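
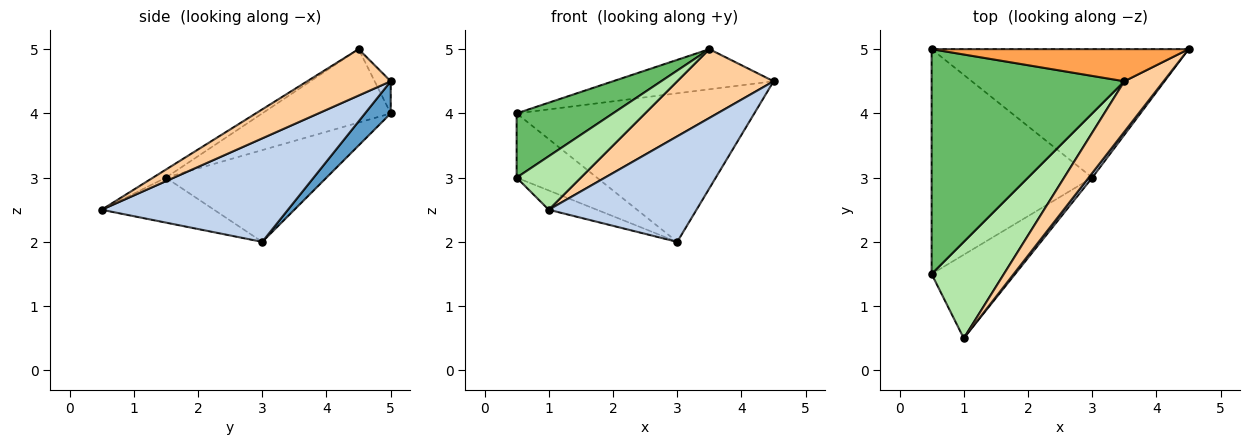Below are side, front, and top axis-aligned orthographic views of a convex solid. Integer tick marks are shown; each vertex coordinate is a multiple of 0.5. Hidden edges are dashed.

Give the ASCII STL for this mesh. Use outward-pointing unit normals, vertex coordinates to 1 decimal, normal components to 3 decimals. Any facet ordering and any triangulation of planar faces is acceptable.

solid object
 facet normal 0.081 0.754 -0.652
  outer loop
   vertex 3.0 3.0 2.0
   vertex 0.5 5.0 4.0
   vertex 4.5 5.0 4.5
  endloop
 endfacet
 facet normal 0.783 -0.621 0.027
  outer loop
   vertex 3.0 3.0 2.0
   vertex 4.5 5.0 4.5
   vertex 1.0 0.5 2.5
  endloop
 endfacet
 facet normal -0.078 0.778 0.623
  outer loop
   vertex 3.5 4.5 5.0
   vertex 4.5 5.0 4.5
   vertex 0.5 5.0 4.0
  endloop
 endfacet
 facet normal 0.573 -0.661 0.485
  outer loop
   vertex 3.5 4.5 5.0
   vertex 1.0 0.5 2.5
   vertex 4.5 5.0 4.5
  endloop
 endfacet
 facet normal -0.344 -0.258 0.903
  outer loop
   vertex 0.5 1.5 3.0
   vertex 3.5 4.5 5.0
   vertex 0.5 5.0 4.0
  endloop
 endfacet
 facet normal -0.097 -0.483 0.870
  outer loop
   vertex 0.5 1.5 3.0
   vertex 1.0 0.5 2.5
   vertex 3.5 4.5 5.0
  endloop
 endfacet
 facet normal -0.482 0.241 -0.843
  outer loop
   vertex 0.5 1.5 3.0
   vertex 0.5 5.0 4.0
   vertex 3.0 3.0 2.0
  endloop
 endfacet
 facet normal -0.465 0.199 -0.863
  outer loop
   vertex 0.5 1.5 3.0
   vertex 3.0 3.0 2.0
   vertex 1.0 0.5 2.5
  endloop
 endfacet
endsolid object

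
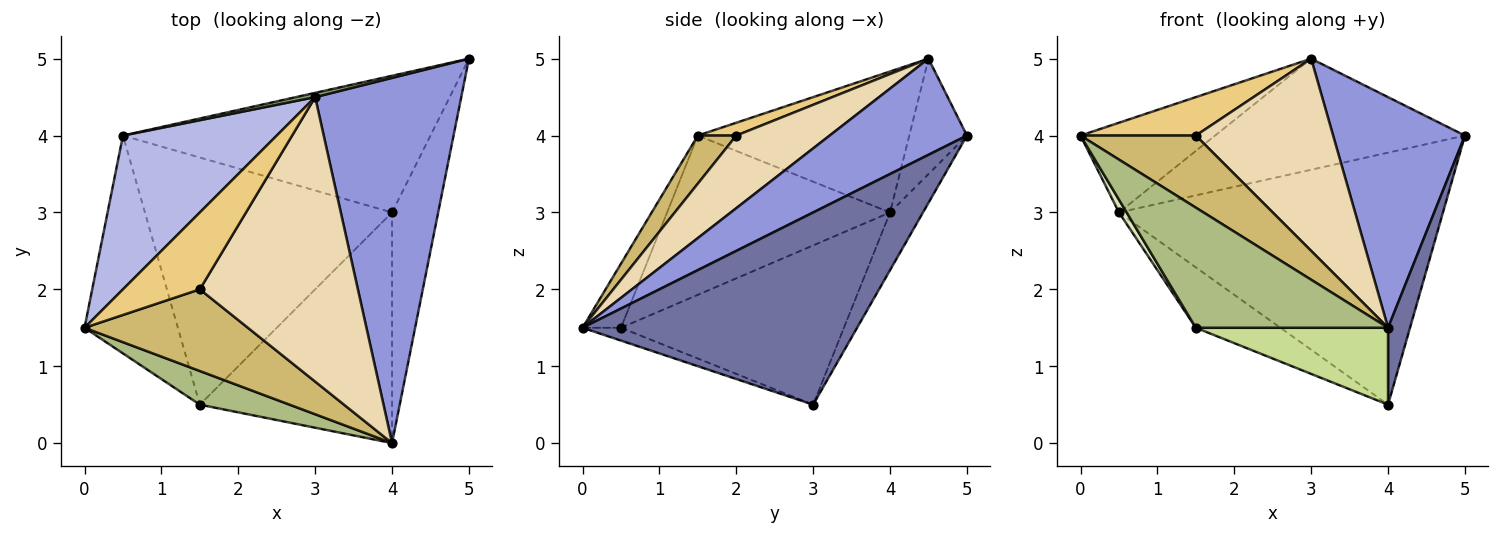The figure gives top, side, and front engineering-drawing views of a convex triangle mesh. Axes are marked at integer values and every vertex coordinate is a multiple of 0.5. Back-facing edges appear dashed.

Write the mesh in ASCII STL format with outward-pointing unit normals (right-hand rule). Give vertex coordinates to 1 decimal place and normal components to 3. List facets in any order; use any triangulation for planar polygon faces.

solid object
 facet normal 0.969 -0.078 -0.233
  outer loop
   vertex 4.0 3.0 0.5
   vertex 5.0 5.0 4.0
   vertex 4.0 0.0 1.5
  endloop
 endfacet
 facet normal -0.089 0.876 -0.475
  outer loop
   vertex 0.5 4.0 3.0
   vertex 5.0 5.0 4.0
   vertex 4.0 3.0 0.5
  endloop
 endfacet
 facet normal 0.486 -0.467 0.739
  outer loop
   vertex 3.0 4.5 5.0
   vertex 4.0 0.0 1.5
   vertex 5.0 5.0 4.0
  endloop
 endfacet
 facet normal -0.621 0.395 0.677
  outer loop
   vertex 3.0 4.5 5.0
   vertex 0.5 4.0 3.0
   vertex 0.0 1.5 4.0
  endloop
 endfacet
 facet normal -0.225 0.974 0.037
  outer loop
   vertex 3.0 4.5 5.0
   vertex 5.0 5.0 4.0
   vertex 0.5 4.0 3.0
  endloop
 endfacet
 facet normal -0.189 -0.946 0.265
  outer loop
   vertex 1.5 0.5 1.5
   vertex 4.0 0.0 1.5
   vertex 0.0 1.5 4.0
  endloop
 endfacet
 facet normal -0.063 -0.316 -0.947
  outer loop
   vertex 1.5 0.5 1.5
   vertex 4.0 3.0 0.5
   vertex 4.0 0.0 1.5
  endloop
 endfacet
 facet normal -0.862 -0.030 -0.505
  outer loop
   vertex 1.5 0.5 1.5
   vertex 0.0 1.5 4.0
   vertex 0.5 4.0 3.0
  endloop
 endfacet
 facet normal -0.531 0.201 -0.823
  outer loop
   vertex 1.5 0.5 1.5
   vertex 0.5 4.0 3.0
   vertex 4.0 3.0 0.5
  endloop
 endfacet
 facet normal 0.215 -0.646 0.732
  outer loop
   vertex 1.5 2.0 4.0
   vertex 0.0 1.5 4.0
   vertex 4.0 0.0 1.5
  endloop
 endfacet
 facet normal 0.147 -0.442 0.885
  outer loop
   vertex 1.5 2.0 4.0
   vertex 3.0 4.5 5.0
   vertex 0.0 1.5 4.0
  endloop
 endfacet
 facet normal 0.356 -0.523 0.774
  outer loop
   vertex 1.5 2.0 4.0
   vertex 4.0 0.0 1.5
   vertex 3.0 4.5 5.0
  endloop
 endfacet
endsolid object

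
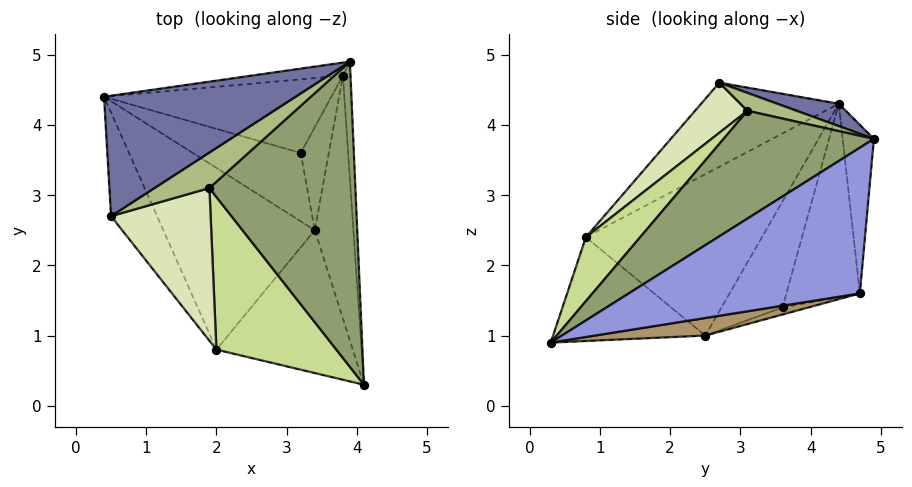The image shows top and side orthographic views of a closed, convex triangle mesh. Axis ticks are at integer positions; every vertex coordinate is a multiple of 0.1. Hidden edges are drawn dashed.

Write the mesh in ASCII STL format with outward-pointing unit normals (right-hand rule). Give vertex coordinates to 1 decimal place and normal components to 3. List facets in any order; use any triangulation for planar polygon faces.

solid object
 facet normal 0.114 0.179 0.977
  outer loop
   vertex 0.5 2.7 4.6
   vertex 3.9 4.9 3.8
   vertex 0.4 4.4 4.3
  endloop
 endfacet
 facet normal -0.152 0.985 -0.083
  outer loop
   vertex 3.8 4.7 1.6
   vertex 0.4 4.4 4.3
   vertex 3.9 4.9 3.8
  endloop
 endfacet
 facet normal 0.996 0.076 -0.052
  outer loop
   vertex 3.8 4.7 1.6
   vertex 3.9 4.9 3.8
   vertex 4.1 0.3 0.9
  endloop
 endfacet
 facet normal -0.869 -0.135 -0.476
  outer loop
   vertex 2.0 0.8 2.4
   vertex 0.5 2.7 4.6
   vertex 0.4 4.4 4.3
  endloop
 endfacet
 facet normal 0.535 -0.434 0.725
  outer loop
   vertex 1.9 3.1 4.2
   vertex 4.1 0.3 0.9
   vertex 3.9 4.9 3.8
  endloop
 endfacet
 facet normal 0.307 -0.132 0.943
  outer loop
   vertex 1.9 3.1 4.2
   vertex 3.9 4.9 3.8
   vertex 0.5 2.7 4.6
  endloop
 endfacet
 facet normal 0.391 -0.557 0.733
  outer loop
   vertex 1.9 3.1 4.2
   vertex 2.0 0.8 2.4
   vertex 4.1 0.3 0.9
  endloop
 endfacet
 facet normal 0.372 -0.562 0.739
  outer loop
   vertex 1.9 3.1 4.2
   vertex 0.5 2.7 4.6
   vertex 2.0 0.8 2.4
  endloop
 endfacet
 facet normal 0.408 0.171 -0.897
  outer loop
   vertex 3.4 2.5 1.0
   vertex 3.8 4.7 1.6
   vertex 4.1 0.3 0.9
  endloop
 endfacet
 facet normal -0.598 -0.155 -0.786
  outer loop
   vertex 3.4 2.5 1.0
   vertex 4.1 0.3 0.9
   vertex 2.0 0.8 2.4
  endloop
 endfacet
 facet normal -0.729 0.037 -0.684
  outer loop
   vertex 3.4 2.5 1.0
   vertex 2.0 0.8 2.4
   vertex 0.4 4.4 4.3
  endloop
 endfacet
 facet normal -0.582 0.441 -0.683
  outer loop
   vertex 3.2 3.6 1.4
   vertex 0.4 4.4 4.3
   vertex 3.8 4.7 1.6
  endloop
 endfacet
 facet normal -0.695 0.131 -0.707
  outer loop
   vertex 3.2 3.6 1.4
   vertex 3.4 2.5 1.0
   vertex 0.4 4.4 4.3
  endloop
 endfacet
 facet normal -0.232 0.295 -0.927
  outer loop
   vertex 3.2 3.6 1.4
   vertex 3.8 4.7 1.6
   vertex 3.4 2.5 1.0
  endloop
 endfacet
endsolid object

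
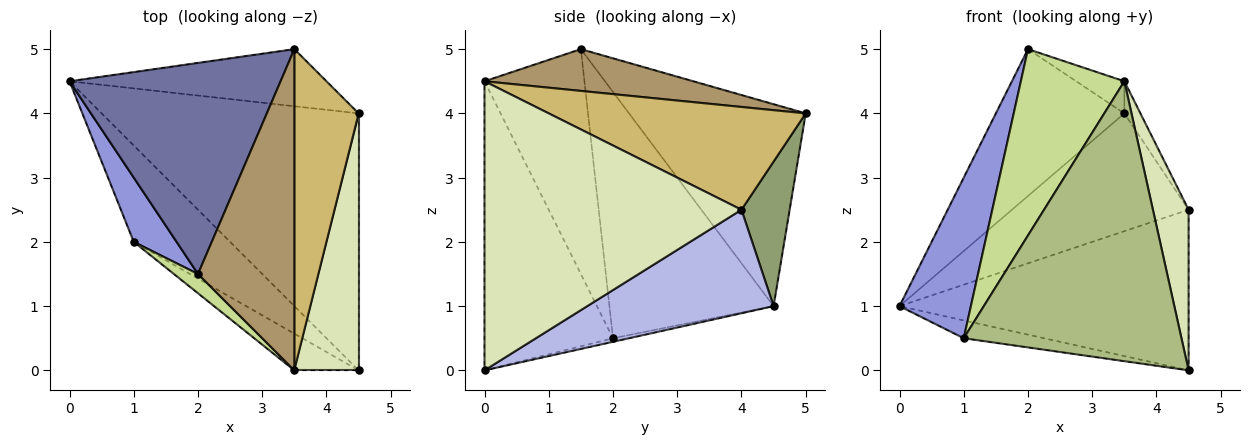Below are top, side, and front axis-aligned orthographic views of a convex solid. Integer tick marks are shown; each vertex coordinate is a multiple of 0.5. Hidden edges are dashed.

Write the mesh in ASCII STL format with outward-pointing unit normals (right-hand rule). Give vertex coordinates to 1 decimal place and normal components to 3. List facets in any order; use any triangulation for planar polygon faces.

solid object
 facet normal -0.618 0.449 0.646
  outer loop
   vertex 2.0 1.5 5.0
   vertex 3.5 5.0 4.0
   vertex 0.0 4.5 1.0
  endloop
 endfacet
 facet normal -0.036 0.182 -0.983
  outer loop
   vertex 1.0 2.0 0.5
   vertex 0.0 4.5 1.0
   vertex 4.5 0.0 0.0
  endloop
 endfacet
 facet normal -0.906 -0.394 0.157
  outer loop
   vertex 1.0 2.0 0.5
   vertex 2.0 1.5 5.0
   vertex 0.0 4.5 1.0
  endloop
 endfacet
 facet normal 0.323 0.502 -0.802
  outer loop
   vertex 4.5 4.0 2.5
   vertex 4.5 0.0 0.0
   vertex 0.0 4.5 1.0
  endloop
 endfacet
 facet normal 0.238 0.874 -0.424
  outer loop
   vertex 4.5 4.0 2.5
   vertex 0.0 4.5 1.0
   vertex 3.5 5.0 4.0
  endloop
 endfacet
 facet normal -0.505 -0.856 -0.112
  outer loop
   vertex 3.5 0.0 4.5
   vertex 1.0 2.0 0.5
   vertex 4.5 0.0 0.0
  endloop
 endfacet
 facet normal -0.693 -0.717 0.074
  outer loop
   vertex 3.5 0.0 4.5
   vertex 2.0 1.5 5.0
   vertex 1.0 2.0 0.5
  endloop
 endfacet
 facet normal 0.967 -0.134 0.215
  outer loop
   vertex 3.5 0.0 4.5
   vertex 4.5 0.0 0.0
   vertex 4.5 4.0 2.5
  endloop
 endfacet
 facet normal 0.396 0.091 0.914
  outer loop
   vertex 3.5 0.0 4.5
   vertex 3.5 5.0 4.0
   vertex 2.0 1.5 5.0
  endloop
 endfacet
 facet normal 0.847 0.053 0.529
  outer loop
   vertex 3.5 0.0 4.5
   vertex 4.5 4.0 2.5
   vertex 3.5 5.0 4.0
  endloop
 endfacet
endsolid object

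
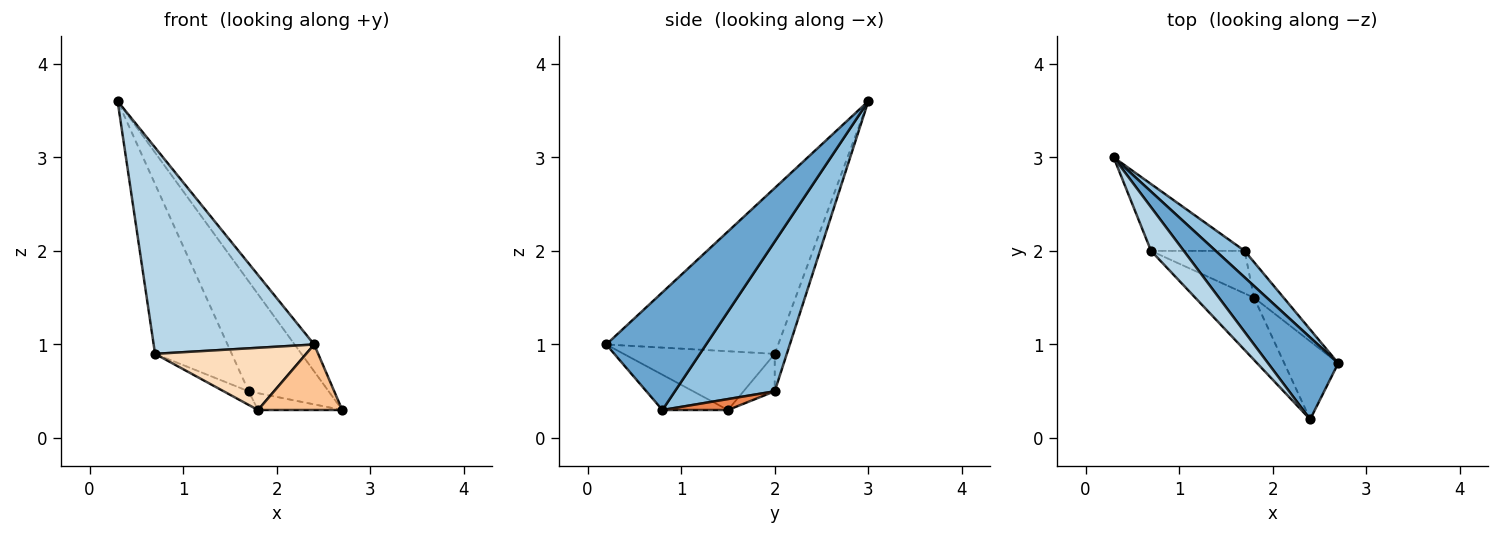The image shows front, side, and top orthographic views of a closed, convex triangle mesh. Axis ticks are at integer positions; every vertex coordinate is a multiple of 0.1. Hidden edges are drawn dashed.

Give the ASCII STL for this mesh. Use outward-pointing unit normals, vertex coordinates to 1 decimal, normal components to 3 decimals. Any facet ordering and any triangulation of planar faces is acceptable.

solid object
 facet normal 0.847 0.166 0.505
  outer loop
   vertex 2.4 0.2 1.0
   vertex 2.7 0.8 0.3
   vertex 0.3 3.0 3.6
  endloop
 endfacet
 facet normal 0.772 0.618 0.149
  outer loop
   vertex 1.7 2.0 0.5
   vertex 0.3 3.0 3.6
   vertex 2.7 0.8 0.3
  endloop
 endfacet
 facet normal -0.723 -0.675 0.143
  outer loop
   vertex 0.7 2.0 0.9
   vertex 2.4 0.2 1.0
   vertex 0.3 3.0 3.6
  endloop
 endfacet
 facet normal -0.145 0.921 -0.362
  outer loop
   vertex 0.7 2.0 0.9
   vertex 0.3 3.0 3.6
   vertex 1.7 2.0 0.5
  endloop
 endfacet
 facet normal 0.316 0.406 -0.857
  outer loop
   vertex 1.8 1.5 0.3
   vertex 1.7 2.0 0.5
   vertex 2.7 0.8 0.3
  endloop
 endfacet
 facet normal -0.356 0.285 -0.890
  outer loop
   vertex 1.8 1.5 0.3
   vertex 0.7 2.0 0.9
   vertex 1.7 2.0 0.5
  endloop
 endfacet
 facet normal -0.447 -0.575 -0.685
  outer loop
   vertex 1.8 1.5 0.3
   vertex 2.7 0.8 0.3
   vertex 2.4 0.2 1.0
  endloop
 endfacet
 facet normal -0.577 -0.577 -0.577
  outer loop
   vertex 1.8 1.5 0.3
   vertex 2.4 0.2 1.0
   vertex 0.7 2.0 0.9
  endloop
 endfacet
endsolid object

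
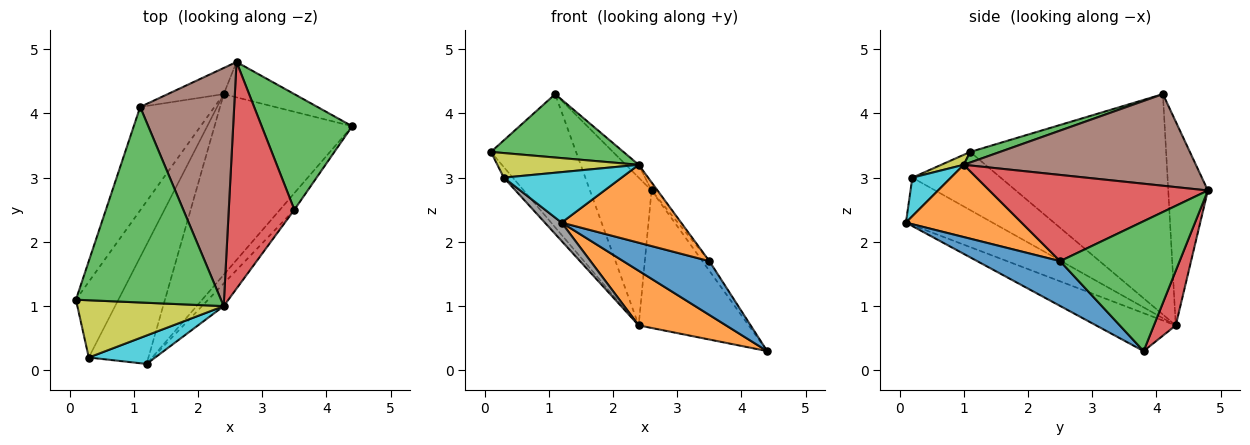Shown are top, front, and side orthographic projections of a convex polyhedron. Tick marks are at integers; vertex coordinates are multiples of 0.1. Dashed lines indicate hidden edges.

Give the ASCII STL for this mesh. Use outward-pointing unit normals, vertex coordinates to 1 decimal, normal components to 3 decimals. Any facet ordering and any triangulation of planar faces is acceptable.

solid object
 facet normal -0.876 0.381 -0.295
  outer loop
   vertex 2.4 4.3 0.7
   vertex 0.1 1.1 3.4
   vertex 1.1 4.1 4.3
  endloop
 endfacet
 facet normal -0.255 -0.280 -0.926
  outer loop
   vertex 2.4 4.3 0.7
   vertex 4.4 3.8 0.3
   vertex 1.2 0.1 2.3
  endloop
 endfacet
 facet normal 0.069 -0.308 0.949
  outer loop
   vertex 2.4 1.0 3.2
   vertex 1.1 4.1 4.3
   vertex 0.1 1.1 3.4
  endloop
 endfacet
 facet normal 0.189 0.951 -0.244
  outer loop
   vertex 2.6 4.8 2.8
   vertex 4.4 3.8 0.3
   vertex 2.4 4.3 0.7
  endloop
 endfacet
 facet normal -0.535 0.832 -0.147
  outer loop
   vertex 2.6 4.8 2.8
   vertex 2.4 4.3 0.7
   vertex 1.1 4.1 4.3
  endloop
 endfacet
 facet normal 0.698 0.039 0.716
  outer loop
   vertex 2.6 4.8 2.8
   vertex 1.1 4.1 4.3
   vertex 2.4 1.0 3.2
  endloop
 endfacet
 facet normal -0.805 0.082 -0.588
  outer loop
   vertex 0.3 0.2 3.0
   vertex 0.1 1.1 3.4
   vertex 2.4 4.3 0.7
  endloop
 endfacet
 facet normal -0.618 -0.120 -0.777
  outer loop
   vertex 0.3 0.2 3.0
   vertex 2.4 4.3 0.7
   vertex 1.2 0.1 2.3
  endloop
 endfacet
 facet normal 0.063 -0.394 0.917
  outer loop
   vertex 0.3 0.2 3.0
   vertex 2.4 1.0 3.2
   vertex 0.1 1.1 3.4
  endloop
 endfacet
 facet normal 0.274 -0.838 0.472
  outer loop
   vertex 0.3 0.2 3.0
   vertex 1.2 0.1 2.3
   vertex 2.4 1.0 3.2
  endloop
 endfacet
 facet normal 0.677 -0.703 -0.218
  outer loop
   vertex 3.5 2.5 1.7
   vertex 1.2 0.1 2.3
   vertex 4.4 3.8 0.3
  endloop
 endfacet
 facet normal 0.681 -0.703 -0.204
  outer loop
   vertex 3.5 2.5 1.7
   vertex 2.4 1.0 3.2
   vertex 1.2 0.1 2.3
  endloop
 endfacet
 facet normal 0.820 0.048 0.571
  outer loop
   vertex 3.5 2.5 1.7
   vertex 4.4 3.8 0.3
   vertex 2.6 4.8 2.8
  endloop
 endfacet
 facet normal 0.796 0.022 0.605
  outer loop
   vertex 3.5 2.5 1.7
   vertex 2.6 4.8 2.8
   vertex 2.4 1.0 3.2
  endloop
 endfacet
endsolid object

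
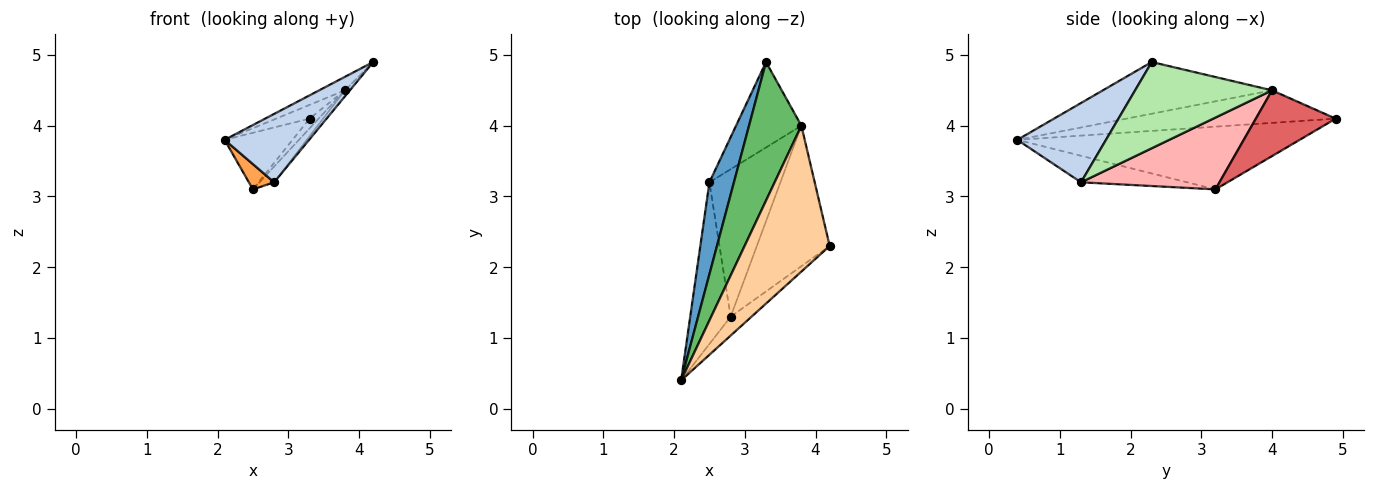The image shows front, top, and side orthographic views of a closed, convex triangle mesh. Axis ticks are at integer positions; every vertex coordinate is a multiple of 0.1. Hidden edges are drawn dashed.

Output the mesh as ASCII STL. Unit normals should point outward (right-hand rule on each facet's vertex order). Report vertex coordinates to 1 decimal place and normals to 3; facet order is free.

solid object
 facet normal -0.909 0.219 0.355
  outer loop
   vertex 2.5 3.2 3.1
   vertex 2.1 0.4 3.8
   vertex 3.3 4.9 4.1
  endloop
 endfacet
 facet normal 0.711 -0.678 -0.187
  outer loop
   vertex 2.8 1.3 3.2
   vertex 4.2 2.3 4.9
   vertex 2.1 0.4 3.8
  endloop
 endfacet
 facet normal -0.544 -0.130 -0.829
  outer loop
   vertex 2.8 1.3 3.2
   vertex 2.1 0.4 3.8
   vertex 2.5 3.2 3.1
  endloop
 endfacet
 facet normal -0.518 0.079 0.852
  outer loop
   vertex 3.8 4.0 4.5
   vertex 2.1 0.4 3.8
   vertex 4.2 2.3 4.9
  endloop
 endfacet
 facet normal -0.526 0.084 0.846
  outer loop
   vertex 3.8 4.0 4.5
   vertex 3.3 4.9 4.1
   vertex 2.1 0.4 3.8
  endloop
 endfacet
 facet normal 0.764 0.028 -0.645
  outer loop
   vertex 3.8 4.0 4.5
   vertex 4.2 2.3 4.9
   vertex 2.8 1.3 3.2
  endloop
 endfacet
 facet normal 0.707 0.081 -0.703
  outer loop
   vertex 3.8 4.0 4.5
   vertex 2.5 3.2 3.1
   vertex 3.3 4.9 4.1
  endloop
 endfacet
 facet normal 0.709 0.075 -0.701
  outer loop
   vertex 3.8 4.0 4.5
   vertex 2.8 1.3 3.2
   vertex 2.5 3.2 3.1
  endloop
 endfacet
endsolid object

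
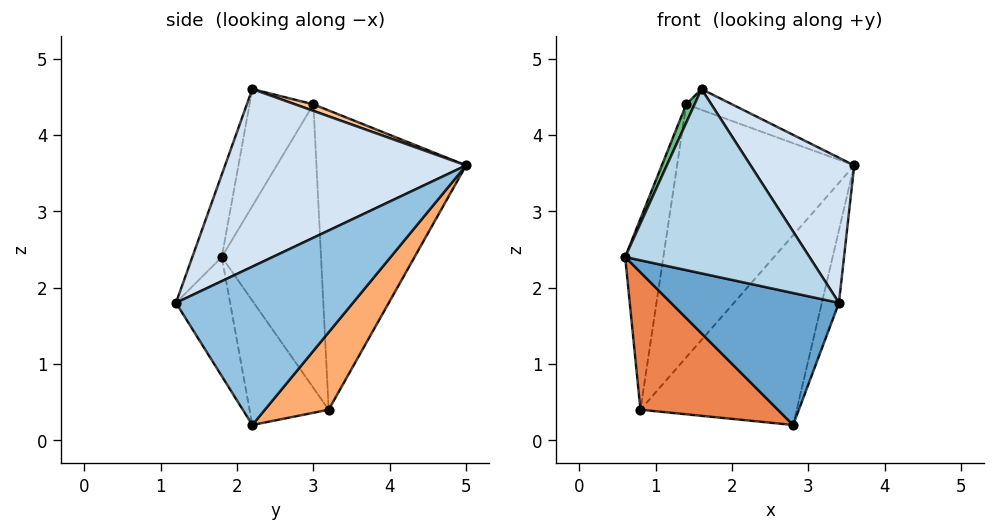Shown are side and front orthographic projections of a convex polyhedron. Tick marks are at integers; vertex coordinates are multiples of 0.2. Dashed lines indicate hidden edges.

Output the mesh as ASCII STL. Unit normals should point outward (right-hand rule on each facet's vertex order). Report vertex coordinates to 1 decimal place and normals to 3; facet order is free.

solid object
 facet normal -0.277 -0.858 -0.433
  outer loop
   vertex 2.8 2.2 0.2
   vertex 3.4 1.2 1.8
   vertex 0.6 1.8 2.4
  endloop
 endfacet
 facet normal 0.950 0.092 -0.299
  outer loop
   vertex 2.8 2.2 0.2
   vertex 3.6 5.0 3.6
   vertex 3.4 1.2 1.8
  endloop
 endfacet
 facet normal -0.153 -0.958 0.244
  outer loop
   vertex 1.6 2.2 4.6
   vertex 0.6 1.8 2.4
   vertex 3.4 1.2 1.8
  endloop
 endfacet
 facet normal 0.741 -0.319 0.590
  outer loop
   vertex 1.6 2.2 4.6
   vertex 3.4 1.2 1.8
   vertex 3.6 5.0 3.6
  endloop
 endfacet
 facet normal -0.417 -0.724 -0.549
  outer loop
   vertex 0.8 3.2 0.4
   vertex 2.8 2.2 0.2
   vertex 0.6 1.8 2.4
  endloop
 endfacet
 facet normal 0.288 0.705 -0.648
  outer loop
   vertex 0.8 3.2 0.4
   vertex 3.6 5.0 3.6
   vertex 2.8 2.2 0.2
  endloop
 endfacet
 facet normal 0.106 0.266 0.958
  outer loop
   vertex 1.4 3.0 4.4
   vertex 1.6 2.2 4.6
   vertex 3.6 5.0 3.6
  endloop
 endfacet
 facet normal -0.640 0.757 0.134
  outer loop
   vertex 1.4 3.0 4.4
   vertex 3.6 5.0 3.6
   vertex 0.8 3.2 0.4
  endloop
 endfacet
 facet normal -0.896 -0.117 0.428
  outer loop
   vertex 1.4 3.0 4.4
   vertex 0.6 1.8 2.4
   vertex 1.6 2.2 4.6
  endloop
 endfacet
 facet normal -0.922 0.355 0.156
  outer loop
   vertex 1.4 3.0 4.4
   vertex 0.8 3.2 0.4
   vertex 0.6 1.8 2.4
  endloop
 endfacet
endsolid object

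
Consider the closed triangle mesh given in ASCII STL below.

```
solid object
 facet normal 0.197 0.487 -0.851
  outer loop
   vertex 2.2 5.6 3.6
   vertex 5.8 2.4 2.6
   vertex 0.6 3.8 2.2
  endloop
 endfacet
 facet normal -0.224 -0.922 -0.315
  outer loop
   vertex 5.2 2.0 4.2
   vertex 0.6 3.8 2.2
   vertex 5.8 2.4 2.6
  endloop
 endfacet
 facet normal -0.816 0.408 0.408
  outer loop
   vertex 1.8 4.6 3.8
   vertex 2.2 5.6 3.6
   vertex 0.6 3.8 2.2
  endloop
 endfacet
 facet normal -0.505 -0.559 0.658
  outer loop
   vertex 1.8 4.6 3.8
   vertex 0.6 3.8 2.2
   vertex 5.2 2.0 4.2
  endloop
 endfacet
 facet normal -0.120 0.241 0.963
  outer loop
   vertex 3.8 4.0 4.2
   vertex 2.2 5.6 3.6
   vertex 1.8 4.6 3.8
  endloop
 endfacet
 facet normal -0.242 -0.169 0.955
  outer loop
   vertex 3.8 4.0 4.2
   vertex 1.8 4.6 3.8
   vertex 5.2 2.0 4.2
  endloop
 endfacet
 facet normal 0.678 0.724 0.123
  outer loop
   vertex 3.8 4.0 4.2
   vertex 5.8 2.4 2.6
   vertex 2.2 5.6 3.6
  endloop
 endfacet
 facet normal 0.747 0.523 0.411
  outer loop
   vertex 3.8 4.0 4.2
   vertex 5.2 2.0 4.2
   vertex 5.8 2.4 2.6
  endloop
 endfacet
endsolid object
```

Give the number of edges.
12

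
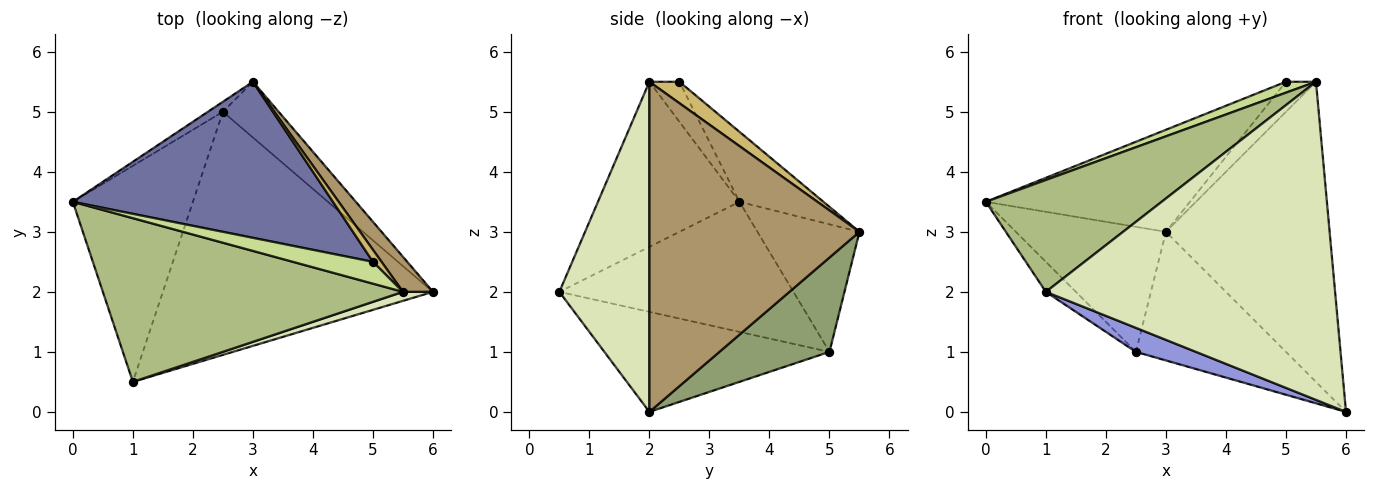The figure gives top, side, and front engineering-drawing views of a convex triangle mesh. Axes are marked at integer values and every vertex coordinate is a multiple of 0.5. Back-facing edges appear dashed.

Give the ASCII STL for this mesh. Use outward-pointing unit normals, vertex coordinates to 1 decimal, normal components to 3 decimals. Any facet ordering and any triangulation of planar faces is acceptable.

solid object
 facet normal -0.220 0.534 0.816
  outer loop
   vertex 3.0 5.5 3.0
   vertex 0.0 3.5 3.5
   vertex 5.0 2.5 5.5
  endloop
 endfacet
 facet normal -0.732 0.094 -0.675
  outer loop
   vertex 2.5 5.0 1.0
   vertex 1.0 0.5 2.0
   vertex 0.0 3.5 3.5
  endloop
 endfacet
 facet normal -0.346 -0.092 -0.934
  outer loop
   vertex 2.5 5.0 1.0
   vertex 6.0 2.0 0.0
   vertex 1.0 0.5 2.0
  endloop
 endfacet
 facet normal -0.561 0.825 -0.066
  outer loop
   vertex 2.5 5.0 1.0
   vertex 0.0 3.5 3.5
   vertex 3.0 5.5 3.0
  endloop
 endfacet
 facet normal 0.558 0.761 -0.330
  outer loop
   vertex 2.5 5.0 1.0
   vertex 3.0 5.5 3.0
   vertex 6.0 2.0 0.0
  endloop
 endfacet
 facet normal -0.413 -0.514 0.752
  outer loop
   vertex 5.5 2.0 5.5
   vertex 0.0 3.5 3.5
   vertex 1.0 0.5 2.0
  endloop
 endfacet
 facet normal -0.408 -0.408 0.816
  outer loop
   vertex 5.5 2.0 5.5
   vertex 5.0 2.5 5.5
   vertex 0.0 3.5 3.5
  endloop
 endfacet
 facet normal 0.297 -0.954 0.027
  outer loop
   vertex 5.5 2.0 5.5
   vertex 1.0 0.5 2.0
   vertex 6.0 2.0 0.0
  endloop
 endfacet
 facet normal 0.787 0.613 0.072
  outer loop
   vertex 5.5 2.0 5.5
   vertex 6.0 2.0 0.0
   vertex 3.0 5.5 3.0
  endloop
 endfacet
 facet normal 0.680 0.680 0.272
  outer loop
   vertex 5.5 2.0 5.5
   vertex 3.0 5.5 3.0
   vertex 5.0 2.5 5.5
  endloop
 endfacet
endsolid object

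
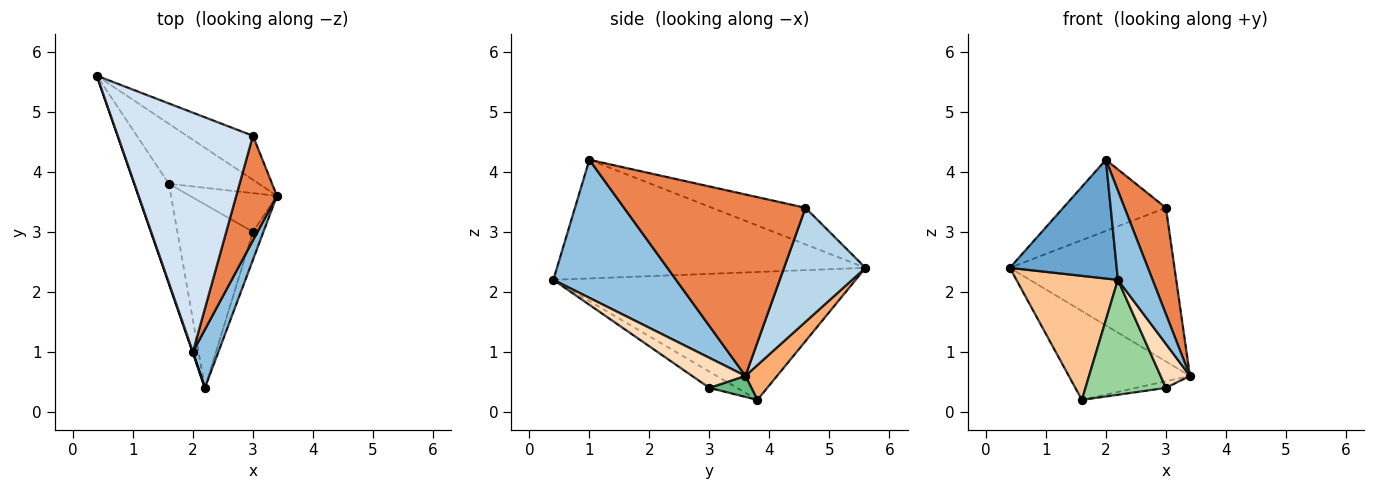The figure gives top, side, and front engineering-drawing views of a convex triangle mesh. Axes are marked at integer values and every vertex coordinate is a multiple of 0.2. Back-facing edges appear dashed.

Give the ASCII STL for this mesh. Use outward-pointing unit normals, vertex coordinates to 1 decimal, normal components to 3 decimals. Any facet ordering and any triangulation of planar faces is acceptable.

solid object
 facet normal -0.945 -0.327 0.004
  outer loop
   vertex 2.0 1.0 4.2
   vertex 0.4 5.6 2.4
   vertex 2.2 0.4 2.2
  endloop
 endfacet
 facet normal 0.947 -0.268 0.175
  outer loop
   vertex 2.0 1.0 4.2
   vertex 2.2 0.4 2.2
   vertex 3.4 3.6 0.6
  endloop
 endfacet
 facet normal 0.430 0.868 -0.249
  outer loop
   vertex 3.0 4.6 3.4
   vertex 3.4 3.6 0.6
   vertex 0.4 5.6 2.4
  endloop
 endfacet
 facet normal -0.251 0.276 0.928
  outer loop
   vertex 3.0 4.6 3.4
   vertex 0.4 5.6 2.4
   vertex 2.0 1.0 4.2
  endloop
 endfacet
 facet normal 0.952 -0.217 0.214
  outer loop
   vertex 3.0 4.6 3.4
   vertex 2.0 1.0 4.2
   vertex 3.4 3.6 0.6
  endloop
 endfacet
 facet normal 0.212 0.810 -0.547
  outer loop
   vertex 1.6 3.8 0.2
   vertex 0.4 5.6 2.4
   vertex 3.4 3.6 0.6
  endloop
 endfacet
 facet normal -0.918 -0.308 -0.249
  outer loop
   vertex 1.6 3.8 0.2
   vertex 2.2 0.4 2.2
   vertex 0.4 5.6 2.4
  endloop
 endfacet
 facet normal 0.838 -0.461 -0.293
  outer loop
   vertex 3.0 3.0 0.4
   vertex 3.4 3.6 0.6
   vertex 2.2 0.4 2.2
  endloop
 endfacet
 facet normal 0.231 0.165 -0.959
  outer loop
   vertex 3.0 3.0 0.4
   vertex 1.6 3.8 0.2
   vertex 3.4 3.6 0.6
  endloop
 endfacet
 facet normal -0.179 -0.522 -0.834
  outer loop
   vertex 3.0 3.0 0.4
   vertex 2.2 0.4 2.2
   vertex 1.6 3.8 0.2
  endloop
 endfacet
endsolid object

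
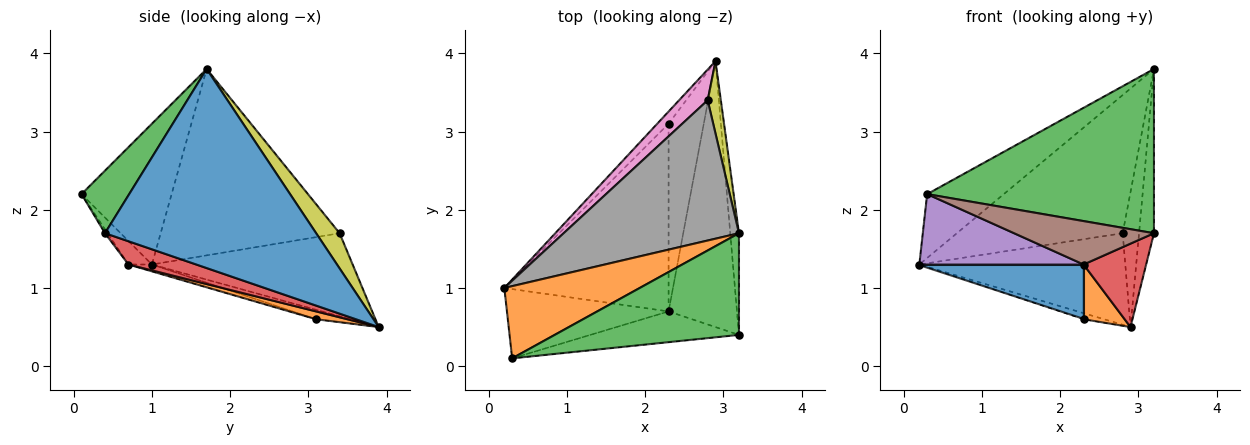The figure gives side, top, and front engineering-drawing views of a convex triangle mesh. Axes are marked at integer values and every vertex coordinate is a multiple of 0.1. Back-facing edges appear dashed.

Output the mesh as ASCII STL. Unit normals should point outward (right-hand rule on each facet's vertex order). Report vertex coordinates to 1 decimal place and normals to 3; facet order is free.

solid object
 facet normal 0.997 0.070 -0.044
  outer loop
   vertex 3.2 1.7 3.8
   vertex 3.2 0.4 1.7
   vertex 2.9 3.9 0.5
  endloop
 endfacet
 facet normal -0.614 0.523 0.591
  outer loop
   vertex 0.3 0.1 2.2
   vertex 3.2 1.7 3.8
   vertex 0.2 1.0 1.3
  endloop
 endfacet
 facet normal 0.176 -0.837 0.518
  outer loop
   vertex 0.3 0.1 2.2
   vertex 3.2 0.4 1.7
   vertex 3.2 1.7 3.8
  endloop
 endfacet
 facet normal 0.308 -0.285 -0.908
  outer loop
   vertex 2.3 0.7 1.3
   vertex 2.9 3.9 0.5
   vertex 3.2 0.4 1.7
  endloop
 endfacet
 facet normal -0.101 -0.709 -0.698
  outer loop
   vertex 2.3 0.7 1.3
   vertex 0.3 0.1 2.2
   vertex 0.2 1.0 1.3
  endloop
 endfacet
 facet normal -0.015 -0.816 -0.578
  outer loop
   vertex 2.3 0.7 1.3
   vertex 3.2 0.4 1.7
   vertex 0.3 0.1 2.2
  endloop
 endfacet
 facet normal -0.679 0.696 0.234
  outer loop
   vertex 2.8 3.4 1.7
   vertex 2.9 3.9 0.5
   vertex 0.2 1.0 1.3
  endloop
 endfacet
 facet normal -0.604 0.559 0.568
  outer loop
   vertex 2.8 3.4 1.7
   vertex 0.2 1.0 1.3
   vertex 3.2 1.7 3.8
  endloop
 endfacet
 facet normal 0.784 0.547 0.293
  outer loop
   vertex 2.8 3.4 1.7
   vertex 3.2 1.7 3.8
   vertex 2.9 3.9 0.5
  endloop
 endfacet
 facet normal -0.598 0.359 -0.717
  outer loop
   vertex 2.3 3.1 0.6
   vertex 0.2 1.0 1.3
   vertex 2.9 3.9 0.5
  endloop
 endfacet
 facet normal -0.040 -0.280 -0.959
  outer loop
   vertex 2.3 3.1 0.6
   vertex 2.3 0.7 1.3
   vertex 0.2 1.0 1.3
  endloop
 endfacet
 facet normal 0.209 -0.274 -0.939
  outer loop
   vertex 2.3 3.1 0.6
   vertex 2.9 3.9 0.5
   vertex 2.3 0.7 1.3
  endloop
 endfacet
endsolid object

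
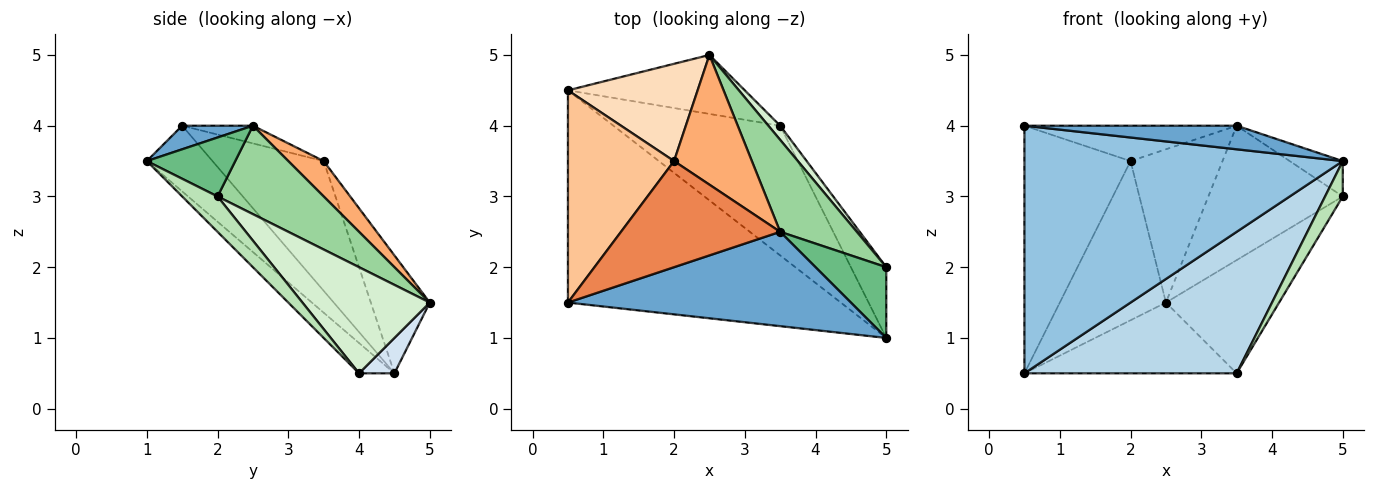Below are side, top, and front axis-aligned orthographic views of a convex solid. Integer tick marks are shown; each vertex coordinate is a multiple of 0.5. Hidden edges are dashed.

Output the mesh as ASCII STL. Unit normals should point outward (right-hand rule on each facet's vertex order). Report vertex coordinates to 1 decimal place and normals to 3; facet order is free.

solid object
 facet normal 0.081 -0.242 0.967
  outer loop
   vertex 3.5 2.5 4.0
   vertex 0.5 1.5 4.0
   vertex 5.0 1.0 3.5
  endloop
 endfacet
 facet normal -0.155 -0.750 -0.643
  outer loop
   vertex 0.5 4.5 0.5
   vertex 5.0 1.0 3.5
   vertex 0.5 1.5 4.0
  endloop
 endfacet
 facet normal -0.122 -0.732 -0.671
  outer loop
   vertex 0.5 4.5 0.5
   vertex 3.5 4.0 0.5
   vertex 5.0 1.0 3.5
  endloop
 endfacet
 facet normal 0.127 0.762 -0.635
  outer loop
   vertex 0.5 4.5 0.5
   vertex 2.5 5.0 1.5
   vertex 3.5 4.0 0.5
  endloop
 endfacet
 facet normal -0.105 0.314 0.943
  outer loop
   vertex 2.0 3.5 3.5
   vertex 0.5 1.5 4.0
   vertex 3.5 2.5 4.0
  endloop
 endfacet
 facet normal 0.282 0.732 0.620
  outer loop
   vertex 2.0 3.5 3.5
   vertex 3.5 2.5 4.0
   vertex 2.5 5.0 1.5
  endloop
 endfacet
 facet normal -0.623 0.594 0.509
  outer loop
   vertex 2.0 3.5 3.5
   vertex 0.5 4.5 0.5
   vertex 0.5 1.5 4.0
  endloop
 endfacet
 facet normal -0.428 0.771 0.471
  outer loop
   vertex 2.0 3.5 3.5
   vertex 2.5 5.0 1.5
   vertex 0.5 4.5 0.5
  endloop
 endfacet
 facet normal 0.598 0.359 0.717
  outer loop
   vertex 5.0 2.0 3.0
   vertex 3.5 2.5 4.0
   vertex 5.0 1.0 3.5
  endloop
 endfacet
 facet normal 0.546 0.691 0.473
  outer loop
   vertex 5.0 2.0 3.0
   vertex 2.5 5.0 1.5
   vertex 3.5 2.5 4.0
  endloop
 endfacet
 facet normal 0.667 -0.333 -0.667
  outer loop
   vertex 5.0 2.0 3.0
   vertex 5.0 1.0 3.5
   vertex 3.5 4.0 0.5
  endloop
 endfacet
 facet normal 0.745 0.662 0.083
  outer loop
   vertex 5.0 2.0 3.0
   vertex 3.5 4.0 0.5
   vertex 2.5 5.0 1.5
  endloop
 endfacet
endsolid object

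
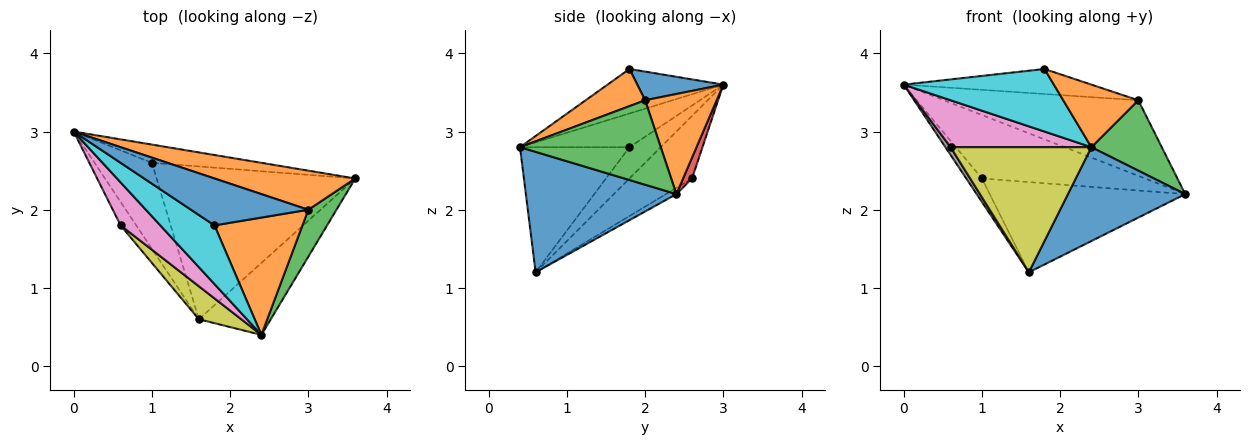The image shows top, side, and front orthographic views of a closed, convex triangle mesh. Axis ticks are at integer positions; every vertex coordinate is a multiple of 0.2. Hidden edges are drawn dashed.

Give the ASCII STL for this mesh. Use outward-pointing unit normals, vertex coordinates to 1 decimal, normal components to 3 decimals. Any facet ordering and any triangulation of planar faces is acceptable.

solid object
 facet normal 0.714 -0.556 -0.426
  outer loop
   vertex 1.6 0.6 1.2
   vertex 3.6 2.4 2.2
   vertex 2.4 0.4 2.8
  endloop
 endfacet
 facet normal 0.311 0.844 0.437
  outer loop
   vertex 3.0 2.0 3.4
   vertex 3.6 2.4 2.2
   vertex 0.0 3.0 3.6
  endloop
 endfacet
 facet normal 0.857 -0.429 0.286
  outer loop
   vertex 3.0 2.0 3.4
   vertex 2.4 0.4 2.8
   vertex 3.6 2.4 2.2
  endloop
 endfacet
 facet normal 0.053 0.960 -0.276
  outer loop
   vertex 1.0 2.6 2.4
   vertex 0.0 3.0 3.6
   vertex 3.6 2.4 2.2
  endloop
 endfacet
 facet normal -0.725 0.181 -0.665
  outer loop
   vertex 1.0 2.6 2.4
   vertex 1.6 0.6 1.2
   vertex 0.0 3.0 3.6
  endloop
 endfacet
 facet normal -0.027 0.508 -0.861
  outer loop
   vertex 1.0 2.6 2.4
   vertex 3.6 2.4 2.2
   vertex 1.6 0.6 1.2
  endloop
 endfacet
 facet normal -0.497 -0.640 0.586
  outer loop
   vertex 0.6 1.8 2.8
   vertex 2.4 0.4 2.8
   vertex 0.0 3.0 3.6
  endloop
 endfacet
 facet normal -0.885 -0.147 -0.442
  outer loop
   vertex 0.6 1.8 2.8
   vertex 0.0 3.0 3.6
   vertex 1.6 0.6 1.2
  endloop
 endfacet
 facet normal -0.601 -0.773 0.204
  outer loop
   vertex 0.6 1.8 2.8
   vertex 1.6 0.6 1.2
   vertex 2.4 0.4 2.8
  endloop
 endfacet
 facet normal -0.490 -0.636 0.596
  outer loop
   vertex 1.8 1.8 3.8
   vertex 0.0 3.0 3.6
   vertex 2.4 0.4 2.8
  endloop
 endfacet
 facet normal 0.211 0.460 0.863
  outer loop
   vertex 1.8 1.8 3.8
   vertex 3.0 2.0 3.4
   vertex 0.0 3.0 3.6
  endloop
 endfacet
 facet normal 0.349 -0.441 0.827
  outer loop
   vertex 1.8 1.8 3.8
   vertex 2.4 0.4 2.8
   vertex 3.0 2.0 3.4
  endloop
 endfacet
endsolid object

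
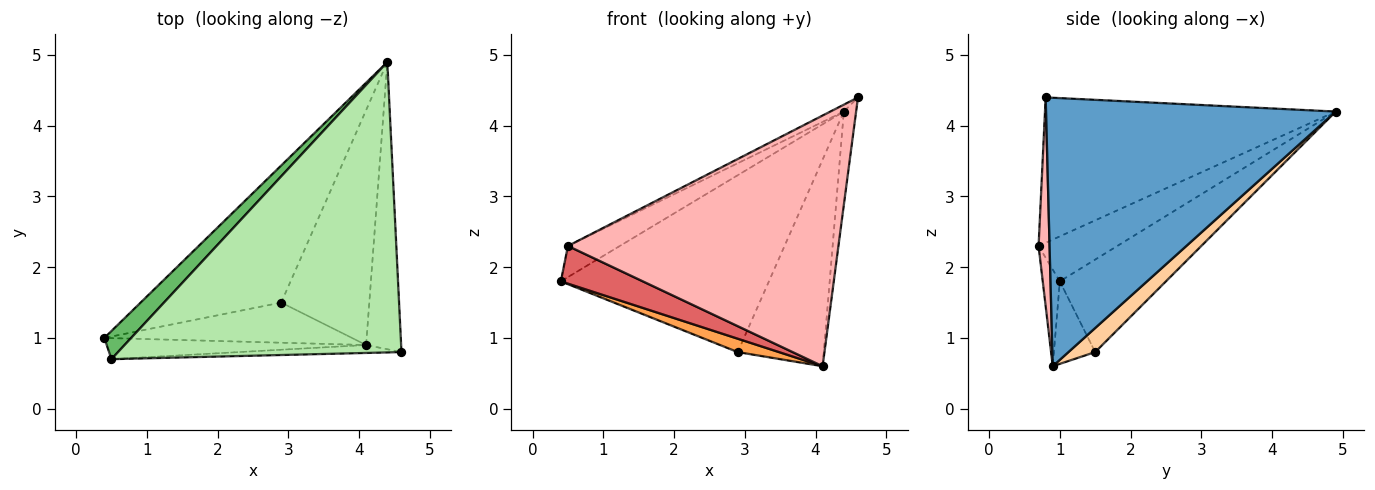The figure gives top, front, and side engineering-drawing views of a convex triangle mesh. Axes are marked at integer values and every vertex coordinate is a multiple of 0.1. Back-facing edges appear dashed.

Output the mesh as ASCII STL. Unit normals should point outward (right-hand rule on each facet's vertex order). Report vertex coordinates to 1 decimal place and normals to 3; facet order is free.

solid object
 facet normal 0.991 0.042 -0.129
  outer loop
   vertex 4.1 0.9 0.6
   vertex 4.4 4.9 4.2
   vertex 4.6 0.8 4.4
  endloop
 endfacet
 facet normal -0.374 0.733 -0.568
  outer loop
   vertex 2.9 1.5 0.8
   vertex 0.4 1.0 1.8
   vertex 4.4 4.9 4.2
  endloop
 endfacet
 facet normal -0.302 -0.302 -0.905
  outer loop
   vertex 2.9 1.5 0.8
   vertex 4.1 0.9 0.6
   vertex 0.4 1.0 1.8
  endloop
 endfacet
 facet normal 0.201 0.647 -0.736
  outer loop
   vertex 2.9 1.5 0.8
   vertex 4.4 4.9 4.2
   vertex 4.1 0.9 0.6
  endloop
 endfacet
 facet normal -0.748 0.493 0.445
  outer loop
   vertex 0.5 0.7 2.3
   vertex 4.4 4.9 4.2
   vertex 0.4 1.0 1.8
  endloop
 endfacet
 facet normal -0.456 0.021 0.890
  outer loop
   vertex 0.5 0.7 2.3
   vertex 4.6 0.8 4.4
   vertex 4.4 4.9 4.2
  endloop
 endfacet
 facet normal -0.179 -0.859 -0.480
  outer loop
   vertex 0.5 0.7 2.3
   vertex 0.4 1.0 1.8
   vertex 4.1 0.9 0.6
  endloop
 endfacet
 facet normal 0.041 -0.999 -0.032
  outer loop
   vertex 0.5 0.7 2.3
   vertex 4.1 0.9 0.6
   vertex 4.6 0.8 4.4
  endloop
 endfacet
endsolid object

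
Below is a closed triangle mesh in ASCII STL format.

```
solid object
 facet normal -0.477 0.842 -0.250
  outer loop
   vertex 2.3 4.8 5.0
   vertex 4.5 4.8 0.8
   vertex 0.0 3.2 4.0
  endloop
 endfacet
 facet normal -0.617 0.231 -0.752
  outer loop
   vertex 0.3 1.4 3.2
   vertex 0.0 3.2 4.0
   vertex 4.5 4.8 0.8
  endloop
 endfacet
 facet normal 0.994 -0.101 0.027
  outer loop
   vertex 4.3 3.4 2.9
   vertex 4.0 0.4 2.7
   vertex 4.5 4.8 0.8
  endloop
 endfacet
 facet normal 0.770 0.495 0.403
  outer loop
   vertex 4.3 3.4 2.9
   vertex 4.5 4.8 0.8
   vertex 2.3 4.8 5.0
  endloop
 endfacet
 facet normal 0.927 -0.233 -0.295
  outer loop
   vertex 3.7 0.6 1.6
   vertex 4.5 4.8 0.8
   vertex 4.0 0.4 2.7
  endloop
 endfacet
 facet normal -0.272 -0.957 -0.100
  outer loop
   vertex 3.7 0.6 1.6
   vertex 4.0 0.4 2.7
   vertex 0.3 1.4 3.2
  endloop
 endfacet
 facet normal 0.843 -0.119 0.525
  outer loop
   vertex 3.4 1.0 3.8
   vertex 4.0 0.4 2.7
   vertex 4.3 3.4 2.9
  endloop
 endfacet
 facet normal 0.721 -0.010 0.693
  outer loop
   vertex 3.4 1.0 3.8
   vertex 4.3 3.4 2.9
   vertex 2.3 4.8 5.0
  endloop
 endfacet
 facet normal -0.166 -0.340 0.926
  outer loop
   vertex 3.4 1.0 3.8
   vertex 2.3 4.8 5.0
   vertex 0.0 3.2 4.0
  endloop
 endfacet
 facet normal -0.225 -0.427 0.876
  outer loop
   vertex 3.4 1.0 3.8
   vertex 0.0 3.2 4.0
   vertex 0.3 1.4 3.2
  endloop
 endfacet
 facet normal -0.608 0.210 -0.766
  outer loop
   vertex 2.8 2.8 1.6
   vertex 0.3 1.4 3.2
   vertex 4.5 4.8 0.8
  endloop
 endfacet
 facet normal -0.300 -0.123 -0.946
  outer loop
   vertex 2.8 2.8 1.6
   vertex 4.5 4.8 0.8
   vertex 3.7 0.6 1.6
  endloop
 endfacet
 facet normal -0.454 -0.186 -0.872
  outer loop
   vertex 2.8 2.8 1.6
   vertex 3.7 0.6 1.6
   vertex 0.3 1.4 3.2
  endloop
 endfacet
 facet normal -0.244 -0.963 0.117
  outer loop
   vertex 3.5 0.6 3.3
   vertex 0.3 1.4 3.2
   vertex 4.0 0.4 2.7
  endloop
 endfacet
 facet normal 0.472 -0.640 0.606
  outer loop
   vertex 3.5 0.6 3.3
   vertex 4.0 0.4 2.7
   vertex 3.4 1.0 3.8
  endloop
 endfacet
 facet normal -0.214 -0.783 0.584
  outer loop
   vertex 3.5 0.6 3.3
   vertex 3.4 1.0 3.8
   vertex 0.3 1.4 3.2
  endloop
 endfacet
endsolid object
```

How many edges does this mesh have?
24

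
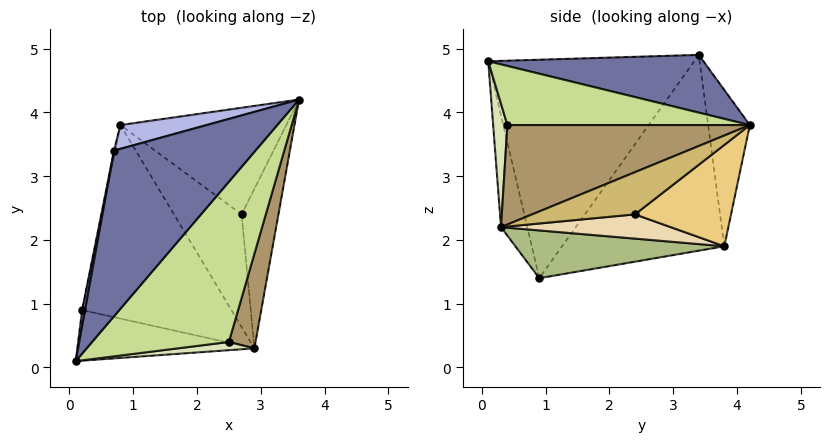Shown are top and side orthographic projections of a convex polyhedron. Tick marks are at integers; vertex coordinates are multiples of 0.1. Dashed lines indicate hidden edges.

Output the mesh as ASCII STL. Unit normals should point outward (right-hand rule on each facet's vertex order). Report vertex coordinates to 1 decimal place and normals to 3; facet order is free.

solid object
 facet normal 0.376 -0.096 0.922
  outer loop
   vertex 0.7 3.4 4.9
   vertex 0.1 0.1 4.8
   vertex 3.6 4.2 3.8
  endloop
 endfacet
 facet normal -0.984 0.178 0.013
  outer loop
   vertex 0.2 0.9 1.4
   vertex 0.1 0.1 4.8
   vertex 0.7 3.4 4.9
  endloop
 endfacet
 facet normal -0.145 -0.962 -0.231
  outer loop
   vertex 2.9 0.3 2.2
   vertex 0.1 0.1 4.8
   vertex 0.2 0.9 1.4
  endloop
 endfacet
 facet normal -0.221 0.968 0.122
  outer loop
   vertex 0.8 3.8 1.9
   vertex 0.7 3.4 4.9
   vertex 3.6 4.2 3.8
  endloop
 endfacet
 facet normal -0.979 0.204 -0.006
  outer loop
   vertex 0.8 3.8 1.9
   vertex 0.2 0.9 1.4
   vertex 0.7 3.4 4.9
  endloop
 endfacet
 facet normal 0.303 0.101 -0.948
  outer loop
   vertex 0.8 3.8 1.9
   vertex 2.9 0.3 2.2
   vertex 0.2 0.9 1.4
  endloop
 endfacet
 facet normal 0.394 -0.114 0.912
  outer loop
   vertex 2.5 0.4 3.8
   vertex 3.6 4.2 3.8
   vertex 0.1 0.1 4.8
  endloop
 endfacet
 facet normal 0.165 -0.981 0.103
  outer loop
   vertex 2.5 0.4 3.8
   vertex 0.1 0.1 4.8
   vertex 2.9 0.3 2.2
  endloop
 endfacet
 facet normal 0.930 -0.269 0.249
  outer loop
   vertex 2.5 0.4 3.8
   vertex 2.9 0.3 2.2
   vertex 3.6 4.2 3.8
  endloop
 endfacet
 facet normal 0.747 0.133 -0.651
  outer loop
   vertex 2.7 2.4 2.4
   vertex 3.6 4.2 3.8
   vertex 2.9 0.3 2.2
  endloop
 endfacet
 facet normal 0.484 0.374 -0.791
  outer loop
   vertex 2.7 2.4 2.4
   vertex 0.8 3.8 1.9
   vertex 3.6 4.2 3.8
  endloop
 endfacet
 facet normal 0.335 0.121 -0.934
  outer loop
   vertex 2.7 2.4 2.4
   vertex 2.9 0.3 2.2
   vertex 0.8 3.8 1.9
  endloop
 endfacet
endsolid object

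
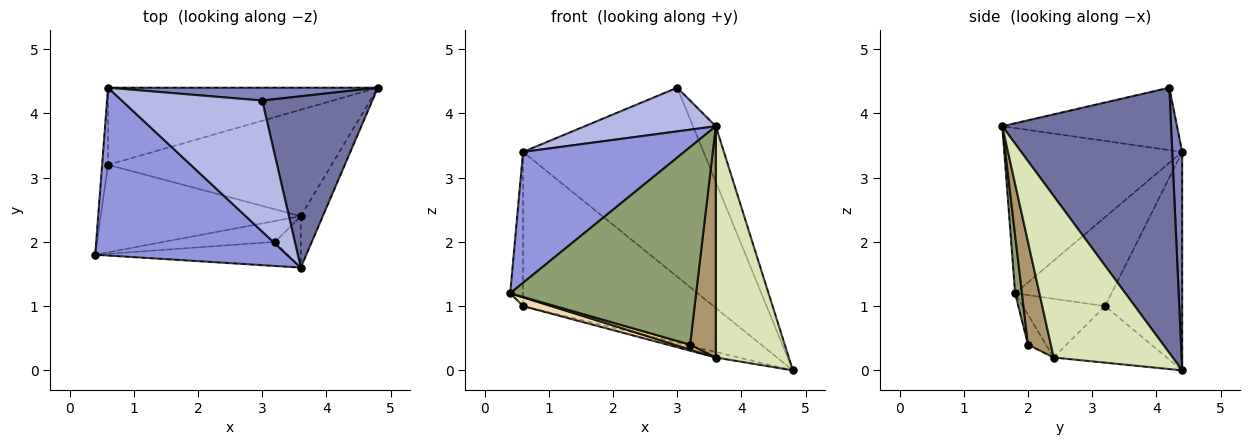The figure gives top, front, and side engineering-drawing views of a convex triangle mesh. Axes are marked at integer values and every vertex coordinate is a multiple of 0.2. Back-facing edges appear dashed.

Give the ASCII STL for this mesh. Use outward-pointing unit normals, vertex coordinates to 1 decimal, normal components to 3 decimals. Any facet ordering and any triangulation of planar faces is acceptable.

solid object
 facet normal 0.916 0.124 0.381
  outer loop
   vertex 3.0 4.2 4.4
   vertex 3.6 1.6 3.8
   vertex 4.8 4.4 0.0
  endloop
 endfacet
 facet normal 0.055 0.996 0.068
  outer loop
   vertex 0.6 4.4 3.4
   vertex 3.0 4.2 4.4
   vertex 4.8 4.4 0.0
  endloop
 endfacet
 facet normal -0.562 -0.509 0.652
  outer loop
   vertex 0.6 4.4 3.4
   vertex 0.4 1.8 1.2
   vertex 3.6 1.6 3.8
  endloop
 endfacet
 facet normal -0.389 -0.291 0.874
  outer loop
   vertex 0.6 4.4 3.4
   vertex 3.6 1.6 3.8
   vertex 3.0 4.2 4.4
  endloop
 endfacet
 facet normal 0.036 -0.992 -0.121
  outer loop
   vertex 3.2 2.0 0.4
   vertex 3.6 1.6 3.8
   vertex 0.4 1.8 1.2
  endloop
 endfacet
 facet normal -0.989 0.132 -0.066
  outer loop
   vertex 0.6 3.2 1.0
   vertex 0.4 1.8 1.2
   vertex 0.6 4.4 3.4
  endloop
 endfacet
 facet normal -0.340 0.841 -0.421
  outer loop
   vertex 0.6 3.2 1.0
   vertex 0.6 4.4 3.4
   vertex 4.8 4.4 0.0
  endloop
 endfacet
 facet normal 0.847 -0.520 -0.115
  outer loop
   vertex 3.6 2.4 0.2
   vertex 4.8 4.4 0.0
   vertex 3.6 1.6 3.8
  endloop
 endfacet
 facet normal 0.655 -0.737 -0.164
  outer loop
   vertex 3.6 2.4 0.2
   vertex 3.6 1.6 3.8
   vertex 3.2 2.0 0.4
  endloop
 endfacet
 facet normal -0.245 0.050 -0.968
  outer loop
   vertex 3.6 2.4 0.2
   vertex 0.6 3.2 1.0
   vertex 4.8 4.4 0.0
  endloop
 endfacet
 facet normal -0.254 -0.217 -0.942
  outer loop
   vertex 3.6 2.4 0.2
   vertex 3.2 2.0 0.4
   vertex 0.4 1.8 1.2
  endloop
 endfacet
 facet normal -0.280 -0.096 -0.955
  outer loop
   vertex 3.6 2.4 0.2
   vertex 0.4 1.8 1.2
   vertex 0.6 3.2 1.0
  endloop
 endfacet
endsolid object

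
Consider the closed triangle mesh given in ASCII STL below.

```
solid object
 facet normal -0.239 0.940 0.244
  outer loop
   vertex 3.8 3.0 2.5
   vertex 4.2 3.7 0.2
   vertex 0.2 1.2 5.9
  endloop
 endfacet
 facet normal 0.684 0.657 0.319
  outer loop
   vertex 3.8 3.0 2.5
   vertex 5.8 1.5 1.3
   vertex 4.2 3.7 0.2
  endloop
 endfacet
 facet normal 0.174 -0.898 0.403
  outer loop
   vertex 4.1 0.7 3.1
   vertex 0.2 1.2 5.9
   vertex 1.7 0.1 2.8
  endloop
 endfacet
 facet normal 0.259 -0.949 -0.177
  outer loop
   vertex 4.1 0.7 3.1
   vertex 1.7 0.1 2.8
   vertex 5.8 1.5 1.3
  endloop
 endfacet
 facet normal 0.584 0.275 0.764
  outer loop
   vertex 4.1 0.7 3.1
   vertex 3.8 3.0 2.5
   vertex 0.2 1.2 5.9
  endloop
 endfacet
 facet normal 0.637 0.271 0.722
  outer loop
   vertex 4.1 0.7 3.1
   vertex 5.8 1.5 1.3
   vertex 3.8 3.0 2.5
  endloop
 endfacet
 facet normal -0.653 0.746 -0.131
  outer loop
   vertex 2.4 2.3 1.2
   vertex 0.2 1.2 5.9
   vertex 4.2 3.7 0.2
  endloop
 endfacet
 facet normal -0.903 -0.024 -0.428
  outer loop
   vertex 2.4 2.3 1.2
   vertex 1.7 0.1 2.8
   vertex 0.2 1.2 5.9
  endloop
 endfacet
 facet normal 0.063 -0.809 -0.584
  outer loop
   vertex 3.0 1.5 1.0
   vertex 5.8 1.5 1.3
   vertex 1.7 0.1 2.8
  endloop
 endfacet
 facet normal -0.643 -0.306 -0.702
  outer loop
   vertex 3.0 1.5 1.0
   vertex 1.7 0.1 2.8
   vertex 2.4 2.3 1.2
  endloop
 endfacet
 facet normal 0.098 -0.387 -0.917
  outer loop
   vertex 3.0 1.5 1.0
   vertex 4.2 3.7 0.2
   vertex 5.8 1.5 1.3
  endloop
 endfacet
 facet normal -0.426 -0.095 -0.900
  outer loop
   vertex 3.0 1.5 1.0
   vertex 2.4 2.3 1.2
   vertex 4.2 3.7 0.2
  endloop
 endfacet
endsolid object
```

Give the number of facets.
12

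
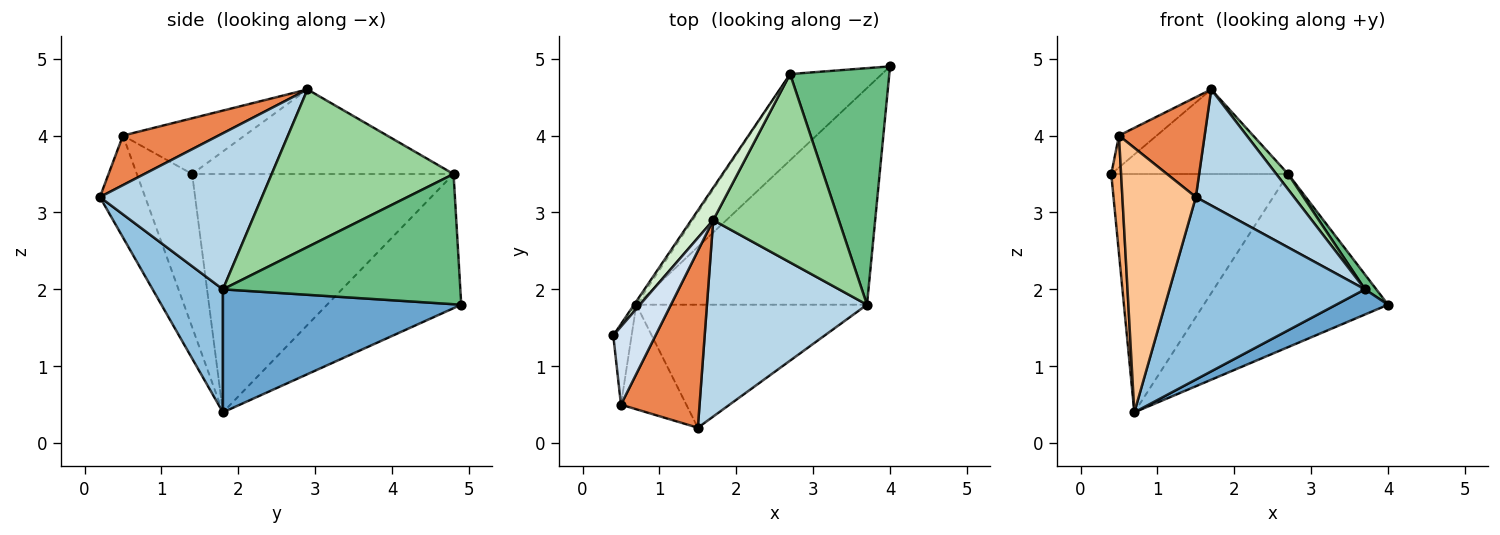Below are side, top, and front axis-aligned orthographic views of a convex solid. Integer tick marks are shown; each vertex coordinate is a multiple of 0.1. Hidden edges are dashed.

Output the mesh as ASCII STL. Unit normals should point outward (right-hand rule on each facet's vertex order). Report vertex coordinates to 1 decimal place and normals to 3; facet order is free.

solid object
 facet normal 0.468 -0.102 -0.878
  outer loop
   vertex 3.7 1.8 2.0
   vertex 0.7 1.8 0.4
   vertex 4.0 4.9 1.8
  endloop
 endfacet
 facet normal 0.286 -0.795 -0.536
  outer loop
   vertex 3.7 1.8 2.0
   vertex 1.5 0.2 3.2
   vertex 0.7 1.8 0.4
  endloop
 endfacet
 facet normal 0.643 -0.390 0.659
  outer loop
   vertex 3.7 1.8 2.0
   vertex 1.7 2.9 4.6
   vertex 1.5 0.2 3.2
  endloop
 endfacet
 facet normal -0.773 0.240 0.587
  outer loop
   vertex 0.5 0.5 4.0
   vertex 1.7 2.9 4.6
   vertex 0.4 1.4 3.5
  endloop
 endfacet
 facet normal 0.481 -0.431 0.763
  outer loop
   vertex 0.5 0.5 4.0
   vertex 1.5 0.2 3.2
   vertex 1.7 2.9 4.6
  endloop
 endfacet
 facet normal -0.978 -0.174 -0.117
  outer loop
   vertex 0.5 0.5 4.0
   vertex 0.4 1.4 3.5
   vertex 0.7 1.8 0.4
  endloop
 endfacet
 facet normal -0.497 -0.807 -0.319
  outer loop
   vertex 0.5 0.5 4.0
   vertex 0.7 1.8 0.4
   vertex 1.5 0.2 3.2
  endloop
 endfacet
 facet normal -0.546 0.750 -0.373
  outer loop
   vertex 2.7 4.8 3.5
   vertex 4.0 4.9 1.8
   vertex 0.7 1.8 0.4
  endloop
 endfacet
 facet normal 0.795 -0.038 0.606
  outer loop
   vertex 2.7 4.8 3.5
   vertex 3.7 1.8 2.0
   vertex 4.0 4.9 1.8
  endloop
 endfacet
 facet normal 0.781 -0.051 0.622
  outer loop
   vertex 2.7 4.8 3.5
   vertex 1.7 2.9 4.6
   vertex 3.7 1.8 2.0
  endloop
 endfacet
 facet normal -0.828 0.560 -0.008
  outer loop
   vertex 2.7 4.8 3.5
   vertex 0.7 1.8 0.4
   vertex 0.4 1.4 3.5
  endloop
 endfacet
 facet normal -0.810 0.548 0.210
  outer loop
   vertex 2.7 4.8 3.5
   vertex 0.4 1.4 3.5
   vertex 1.7 2.9 4.6
  endloop
 endfacet
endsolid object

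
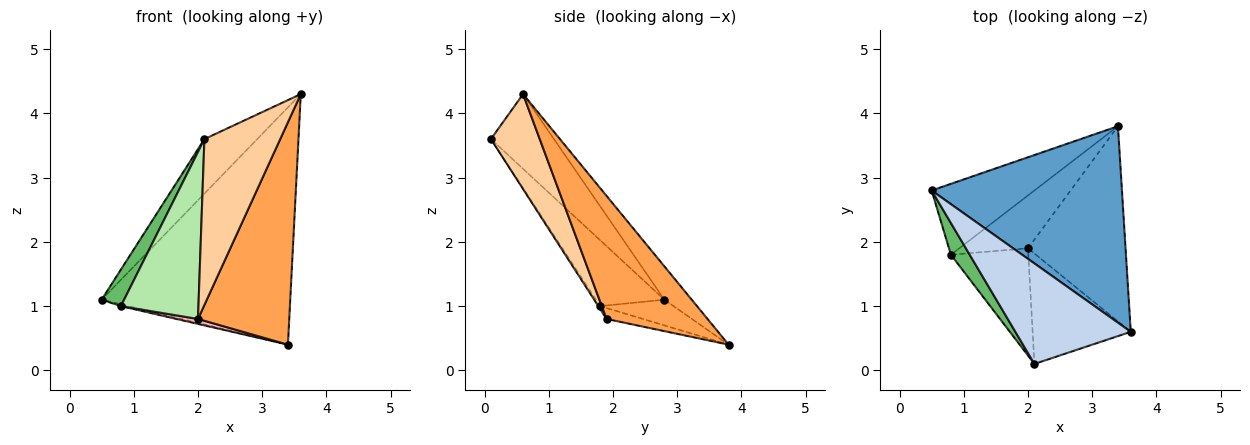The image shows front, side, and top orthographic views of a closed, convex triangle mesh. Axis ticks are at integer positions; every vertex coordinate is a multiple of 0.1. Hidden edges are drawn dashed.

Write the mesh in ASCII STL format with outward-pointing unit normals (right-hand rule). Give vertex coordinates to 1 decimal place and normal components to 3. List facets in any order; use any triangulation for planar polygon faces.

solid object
 facet normal -0.111 0.765 0.634
  outer loop
   vertex 3.4 3.8 0.4
   vertex 0.5 2.8 1.1
   vertex 3.6 0.6 4.3
  endloop
 endfacet
 facet normal -0.495 0.414 0.764
  outer loop
   vertex 2.1 0.1 3.6
   vertex 3.6 0.6 4.3
   vertex 0.5 2.8 1.1
  endloop
 endfacet
 facet normal 0.639 -0.578 -0.507
  outer loop
   vertex 2.0 1.9 0.8
   vertex 3.4 3.8 0.4
   vertex 3.6 0.6 4.3
  endloop
 endfacet
 facet normal 0.472 -0.734 -0.488
  outer loop
   vertex 2.0 1.9 0.8
   vertex 3.6 0.6 4.3
   vertex 2.1 0.1 3.6
  endloop
 endfacet
 facet normal -0.917 -0.301 0.262
  outer loop
   vertex 0.8 1.8 1.0
   vertex 2.1 0.1 3.6
   vertex 0.5 2.8 1.1
  endloop
 endfacet
 facet normal -0.020 -0.841 -0.540
  outer loop
   vertex 0.8 1.8 1.0
   vertex 2.0 1.9 0.8
   vertex 2.1 0.1 3.6
  endloop
 endfacet
 facet normal -0.242 0.024 -0.970
  outer loop
   vertex 0.8 1.8 1.0
   vertex 0.5 2.8 1.1
   vertex 3.4 3.8 0.4
  endloop
 endfacet
 facet normal -0.156 -0.092 -0.983
  outer loop
   vertex 0.8 1.8 1.0
   vertex 3.4 3.8 0.4
   vertex 2.0 1.9 0.8
  endloop
 endfacet
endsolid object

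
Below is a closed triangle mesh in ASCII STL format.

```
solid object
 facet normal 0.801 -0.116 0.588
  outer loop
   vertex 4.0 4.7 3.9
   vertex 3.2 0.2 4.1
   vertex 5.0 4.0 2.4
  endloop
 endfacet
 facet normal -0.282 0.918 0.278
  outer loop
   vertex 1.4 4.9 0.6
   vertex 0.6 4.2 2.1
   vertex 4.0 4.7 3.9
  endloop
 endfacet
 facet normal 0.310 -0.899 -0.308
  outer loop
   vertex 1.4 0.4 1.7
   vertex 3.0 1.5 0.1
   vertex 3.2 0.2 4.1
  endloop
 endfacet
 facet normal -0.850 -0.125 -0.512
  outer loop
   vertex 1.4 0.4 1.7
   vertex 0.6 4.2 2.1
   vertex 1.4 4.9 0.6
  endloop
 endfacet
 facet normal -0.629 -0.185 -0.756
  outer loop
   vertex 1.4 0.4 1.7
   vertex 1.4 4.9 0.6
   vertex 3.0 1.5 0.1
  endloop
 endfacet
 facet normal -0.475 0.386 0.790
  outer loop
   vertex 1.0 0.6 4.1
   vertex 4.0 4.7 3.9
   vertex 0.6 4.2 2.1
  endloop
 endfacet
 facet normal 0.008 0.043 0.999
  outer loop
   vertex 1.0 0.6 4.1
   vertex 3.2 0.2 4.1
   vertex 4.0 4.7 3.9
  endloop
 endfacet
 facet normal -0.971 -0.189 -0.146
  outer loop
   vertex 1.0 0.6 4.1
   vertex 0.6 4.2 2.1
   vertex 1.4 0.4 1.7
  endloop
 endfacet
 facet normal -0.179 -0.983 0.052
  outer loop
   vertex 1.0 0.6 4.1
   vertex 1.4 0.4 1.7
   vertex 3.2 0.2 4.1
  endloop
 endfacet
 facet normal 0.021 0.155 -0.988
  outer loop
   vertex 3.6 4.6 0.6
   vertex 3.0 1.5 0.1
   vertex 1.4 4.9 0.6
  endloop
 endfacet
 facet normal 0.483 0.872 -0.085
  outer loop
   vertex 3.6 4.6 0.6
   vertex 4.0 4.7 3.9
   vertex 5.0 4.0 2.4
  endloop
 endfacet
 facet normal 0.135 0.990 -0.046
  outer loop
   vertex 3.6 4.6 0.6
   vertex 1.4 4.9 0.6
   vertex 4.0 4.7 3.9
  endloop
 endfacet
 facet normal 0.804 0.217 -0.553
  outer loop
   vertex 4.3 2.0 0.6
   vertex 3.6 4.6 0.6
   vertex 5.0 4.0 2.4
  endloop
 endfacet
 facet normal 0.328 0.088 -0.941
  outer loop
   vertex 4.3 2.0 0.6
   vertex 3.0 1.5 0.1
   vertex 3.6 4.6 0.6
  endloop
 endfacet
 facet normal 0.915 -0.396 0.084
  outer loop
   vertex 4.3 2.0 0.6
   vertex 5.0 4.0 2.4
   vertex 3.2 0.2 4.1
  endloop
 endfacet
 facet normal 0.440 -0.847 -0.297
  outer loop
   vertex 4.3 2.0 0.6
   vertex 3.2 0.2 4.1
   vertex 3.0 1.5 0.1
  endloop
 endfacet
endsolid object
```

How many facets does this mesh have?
16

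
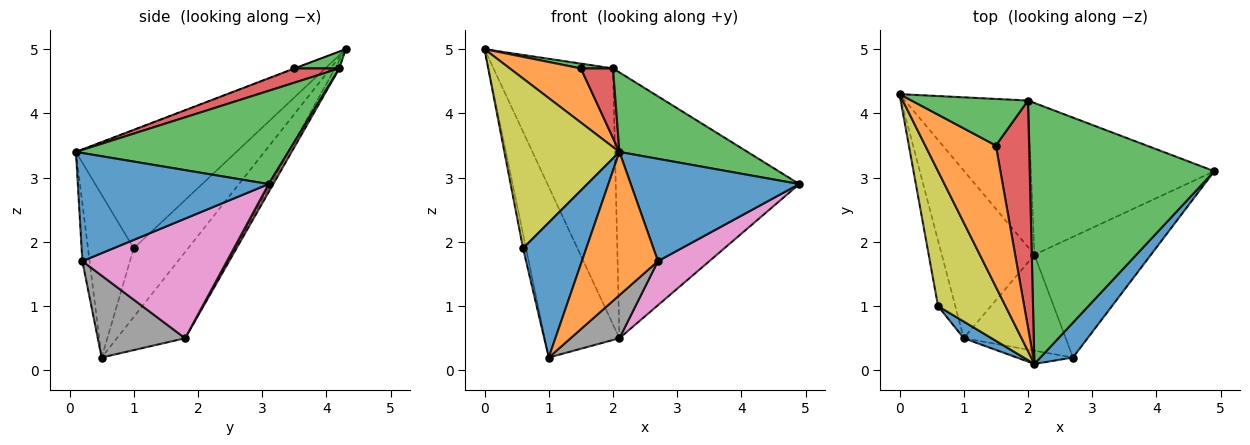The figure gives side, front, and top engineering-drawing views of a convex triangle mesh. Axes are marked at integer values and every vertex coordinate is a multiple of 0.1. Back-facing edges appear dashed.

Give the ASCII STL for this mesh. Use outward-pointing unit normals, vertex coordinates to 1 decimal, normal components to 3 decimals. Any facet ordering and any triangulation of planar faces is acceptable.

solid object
 facet normal 0.731 -0.646 0.220
  outer loop
   vertex 2.7 0.2 1.7
   vertex 4.9 3.1 2.9
   vertex 2.1 0.1 3.4
  endloop
 endfacet
 facet normal -0.094 -0.991 -0.092
  outer loop
   vertex 2.7 0.2 1.7
   vertex 2.1 0.1 3.4
   vertex 1.0 0.5 0.2
  endloop
 endfacet
 facet normal 0.435 -0.262 0.861
  outer loop
   vertex 2.0 4.2 4.7
   vertex 2.1 0.1 3.4
   vertex 4.9 3.1 2.9
  endloop
 endfacet
 facet normal -0.546 0.598 -0.587
  outer loop
   vertex 2.1 1.8 0.5
   vertex 1.0 0.5 0.2
   vertex 0.0 4.3 5.0
  endloop
 endfacet
 facet normal -0.031 0.868 -0.496
  outer loop
   vertex 2.1 1.8 0.5
   vertex 0.0 4.3 5.0
   vertex 2.0 4.2 4.7
  endloop
 endfacet
 facet normal 0.022 0.868 -0.496
  outer loop
   vertex 2.1 1.8 0.5
   vertex 2.0 4.2 4.7
   vertex 4.9 3.1 2.9
  endloop
 endfacet
 facet normal 0.694 -0.247 -0.676
  outer loop
   vertex 2.1 1.8 0.5
   vertex 4.9 3.1 2.9
   vertex 2.7 0.2 1.7
  endloop
 endfacet
 facet normal 0.591 -0.330 -0.736
  outer loop
   vertex 2.1 1.8 0.5
   vertex 2.7 0.2 1.7
   vertex 1.0 0.5 0.2
  endloop
 endfacet
 facet normal -0.737 -0.529 0.420
  outer loop
   vertex 0.6 1.0 1.9
   vertex 2.1 0.1 3.4
   vertex 0.0 4.3 5.0
  endloop
 endfacet
 facet normal -0.969 0.052 -0.243
  outer loop
   vertex 0.6 1.0 1.9
   vertex 0.0 4.3 5.0
   vertex 1.0 0.5 0.2
  endloop
 endfacet
 facet normal -0.583 -0.806 0.100
  outer loop
   vertex 0.6 1.0 1.9
   vertex 1.0 0.5 0.2
   vertex 2.1 0.1 3.4
  endloop
 endfacet
 facet normal -0.004 -0.358 0.934
  outer loop
   vertex 1.5 3.5 4.7
   vertex 0.0 4.3 5.0
   vertex 2.1 0.1 3.4
  endloop
 endfacet
 facet normal 0.143 -0.102 0.985
  outer loop
   vertex 1.5 3.5 4.7
   vertex 2.0 4.2 4.7
   vertex 0.0 4.3 5.0
  endloop
 endfacet
 facet normal 0.380 -0.271 0.884
  outer loop
   vertex 1.5 3.5 4.7
   vertex 2.1 0.1 3.4
   vertex 2.0 4.2 4.7
  endloop
 endfacet
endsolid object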